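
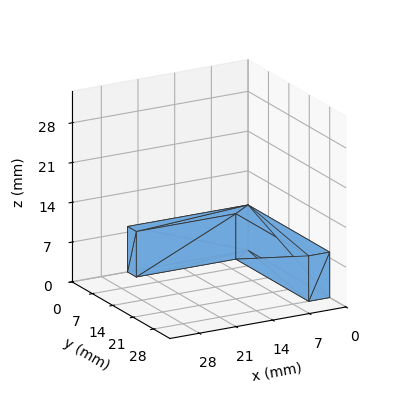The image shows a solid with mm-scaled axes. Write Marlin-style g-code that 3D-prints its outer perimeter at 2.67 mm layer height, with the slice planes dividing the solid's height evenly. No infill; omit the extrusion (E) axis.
Reading the render: the shape is an L-shaped prism: outer 23 × 28 mm, arm thicknesses ≈ 3 mm (horizontal) and 4 mm (vertical), extruded 8 mm in z (dimensions read to the nearest mm from the axis ticks). For the g-code, the solid's height is divided into equal slices at the stated Δz and each level perimeter traced with G1 moves after a G0 lift.

; perimeter-only toolpath
G21 ; units = mm
G90 ; absolute positioning
G28 ; home
; layer 1
G0 Z2.67
G0 X0.00 Y0.00
G1 X23.00 Y0.00
G1 X23.00 Y3.00
G1 X4.00 Y3.00
G1 X4.00 Y28.00
G1 X0.00 Y28.00
G1 X0.00 Y0.00
; layer 2
G0 Z5.33
G0 X0.00 Y0.00
G1 X23.00 Y0.00
G1 X23.00 Y3.00
G1 X4.00 Y3.00
G1 X4.00 Y28.00
G1 X0.00 Y28.00
G1 X0.00 Y0.00
; layer 3
G0 Z8.00
G0 X0.00 Y0.00
G1 X23.00 Y0.00
G1 X23.00 Y3.00
G1 X4.00 Y3.00
G1 X4.00 Y28.00
G1 X0.00 Y28.00
G1 X0.00 Y0.00
M2 ; end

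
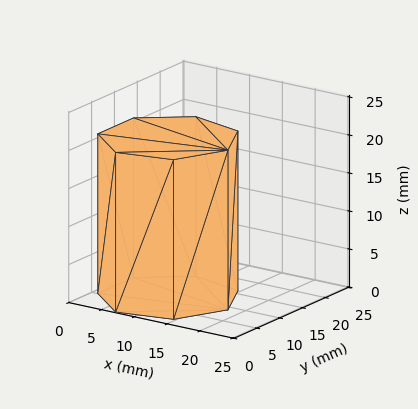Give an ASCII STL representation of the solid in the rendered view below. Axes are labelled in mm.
Reading the render: the shape is a regular 7-sided prism (a cylinder approximated with 7 flat sides), circumscribed radius ≈ 9 mm, height ≈ 21 mm (dimensions read to the nearest mm from the axis ticks). For the STL, each face is triangulated and given an outward normal.

solid part
  facet normal 0.0000 0.0000 -1.0000
    outer loop
      vertex 6.997 17.774 0.000
      vertex 14.611 16.036 0.000
      vertex 18.000 9.000 0.000
    endloop
  endfacet
  facet normal 0.0000 0.0000 -1.0000
    outer loop
      vertex 0.891 12.905 0.000
      vertex 6.997 17.774 0.000
      vertex 18.000 9.000 0.000
    endloop
  endfacet
  facet normal 0.0000 0.0000 -1.0000
    outer loop
      vertex 0.891 5.095 0.000
      vertex 0.891 12.905 0.000
      vertex 18.000 9.000 0.000
    endloop
  endfacet
  facet normal 0.0000 0.0000 -1.0000
    outer loop
      vertex 6.997 0.226 0.000
      vertex 0.891 5.095 0.000
      vertex 18.000 9.000 0.000
    endloop
  endfacet
  facet normal 0.0000 0.0000 -1.0000
    outer loop
      vertex 14.611 1.964 0.000
      vertex 6.997 0.226 0.000
      vertex 18.000 9.000 0.000
    endloop
  endfacet
  facet normal 0.0000 0.0000 1.0000
    outer loop
      vertex 18.000 9.000 21.000
      vertex 14.611 16.036 21.000
      vertex 6.997 17.774 21.000
    endloop
  endfacet
  facet normal 0.0000 0.0000 1.0000
    outer loop
      vertex 18.000 9.000 21.000
      vertex 6.997 17.774 21.000
      vertex 0.891 12.905 21.000
    endloop
  endfacet
  facet normal 0.0000 0.0000 1.0000
    outer loop
      vertex 18.000 9.000 21.000
      vertex 0.891 12.905 21.000
      vertex 0.891 5.095 21.000
    endloop
  endfacet
  facet normal 0.0000 0.0000 1.0000
    outer loop
      vertex 18.000 9.000 21.000
      vertex 0.891 5.095 21.000
      vertex 6.997 0.226 21.000
    endloop
  endfacet
  facet normal 0.0000 0.0000 1.0000
    outer loop
      vertex 18.000 9.000 21.000
      vertex 6.997 0.226 21.000
      vertex 14.611 1.964 21.000
    endloop
  endfacet
  facet normal 0.9009 0.4340 0.0000
    outer loop
      vertex 18.000 9.000 0.000
      vertex 14.611 16.036 0.000
      vertex 14.611 16.036 21.000
    endloop
  endfacet
  facet normal 0.9009 0.4340 0.0000
    outer loop
      vertex 18.000 9.000 0.000
      vertex 14.611 16.036 21.000
      vertex 18.000 9.000 21.000
    endloop
  endfacet
  facet normal 0.2225 0.9749 0.0000
    outer loop
      vertex 14.611 16.036 0.000
      vertex 6.997 17.774 0.000
      vertex 6.997 17.774 21.000
    endloop
  endfacet
  facet normal 0.2225 0.9749 0.0000
    outer loop
      vertex 14.611 16.036 0.000
      vertex 6.997 17.774 21.000
      vertex 14.611 16.036 21.000
    endloop
  endfacet
  facet normal -0.6235 0.7819 0.0000
    outer loop
      vertex 6.997 17.774 0.000
      vertex 0.891 12.905 0.000
      vertex 0.891 12.905 21.000
    endloop
  endfacet
  facet normal -0.6235 0.7819 0.0000
    outer loop
      vertex 6.997 17.774 0.000
      vertex 0.891 12.905 21.000
      vertex 6.997 17.774 21.000
    endloop
  endfacet
  facet normal -1.0000 0.0000 0.0000
    outer loop
      vertex 0.891 12.905 0.000
      vertex 0.891 5.095 0.000
      vertex 0.891 5.095 21.000
    endloop
  endfacet
  facet normal -1.0000 0.0000 0.0000
    outer loop
      vertex 0.891 12.905 0.000
      vertex 0.891 5.095 21.000
      vertex 0.891 12.905 21.000
    endloop
  endfacet
  facet normal -0.6235 -0.7819 0.0000
    outer loop
      vertex 0.891 5.095 0.000
      vertex 6.997 0.226 0.000
      vertex 6.997 0.226 21.000
    endloop
  endfacet
  facet normal -0.6235 -0.7819 0.0000
    outer loop
      vertex 0.891 5.095 0.000
      vertex 6.997 0.226 21.000
      vertex 0.891 5.095 21.000
    endloop
  endfacet
  facet normal 0.2225 -0.9749 0.0000
    outer loop
      vertex 6.997 0.226 0.000
      vertex 14.611 1.964 0.000
      vertex 14.611 1.964 21.000
    endloop
  endfacet
  facet normal 0.2225 -0.9749 0.0000
    outer loop
      vertex 6.997 0.226 0.000
      vertex 14.611 1.964 21.000
      vertex 6.997 0.226 21.000
    endloop
  endfacet
  facet normal 0.9009 -0.4340 0.0000
    outer loop
      vertex 14.611 1.964 0.000
      vertex 18.000 9.000 0.000
      vertex 18.000 9.000 21.000
    endloop
  endfacet
  facet normal 0.9009 -0.4340 0.0000
    outer loop
      vertex 14.611 1.964 0.000
      vertex 18.000 9.000 21.000
      vertex 14.611 1.964 21.000
    endloop
  endfacet
endsolid part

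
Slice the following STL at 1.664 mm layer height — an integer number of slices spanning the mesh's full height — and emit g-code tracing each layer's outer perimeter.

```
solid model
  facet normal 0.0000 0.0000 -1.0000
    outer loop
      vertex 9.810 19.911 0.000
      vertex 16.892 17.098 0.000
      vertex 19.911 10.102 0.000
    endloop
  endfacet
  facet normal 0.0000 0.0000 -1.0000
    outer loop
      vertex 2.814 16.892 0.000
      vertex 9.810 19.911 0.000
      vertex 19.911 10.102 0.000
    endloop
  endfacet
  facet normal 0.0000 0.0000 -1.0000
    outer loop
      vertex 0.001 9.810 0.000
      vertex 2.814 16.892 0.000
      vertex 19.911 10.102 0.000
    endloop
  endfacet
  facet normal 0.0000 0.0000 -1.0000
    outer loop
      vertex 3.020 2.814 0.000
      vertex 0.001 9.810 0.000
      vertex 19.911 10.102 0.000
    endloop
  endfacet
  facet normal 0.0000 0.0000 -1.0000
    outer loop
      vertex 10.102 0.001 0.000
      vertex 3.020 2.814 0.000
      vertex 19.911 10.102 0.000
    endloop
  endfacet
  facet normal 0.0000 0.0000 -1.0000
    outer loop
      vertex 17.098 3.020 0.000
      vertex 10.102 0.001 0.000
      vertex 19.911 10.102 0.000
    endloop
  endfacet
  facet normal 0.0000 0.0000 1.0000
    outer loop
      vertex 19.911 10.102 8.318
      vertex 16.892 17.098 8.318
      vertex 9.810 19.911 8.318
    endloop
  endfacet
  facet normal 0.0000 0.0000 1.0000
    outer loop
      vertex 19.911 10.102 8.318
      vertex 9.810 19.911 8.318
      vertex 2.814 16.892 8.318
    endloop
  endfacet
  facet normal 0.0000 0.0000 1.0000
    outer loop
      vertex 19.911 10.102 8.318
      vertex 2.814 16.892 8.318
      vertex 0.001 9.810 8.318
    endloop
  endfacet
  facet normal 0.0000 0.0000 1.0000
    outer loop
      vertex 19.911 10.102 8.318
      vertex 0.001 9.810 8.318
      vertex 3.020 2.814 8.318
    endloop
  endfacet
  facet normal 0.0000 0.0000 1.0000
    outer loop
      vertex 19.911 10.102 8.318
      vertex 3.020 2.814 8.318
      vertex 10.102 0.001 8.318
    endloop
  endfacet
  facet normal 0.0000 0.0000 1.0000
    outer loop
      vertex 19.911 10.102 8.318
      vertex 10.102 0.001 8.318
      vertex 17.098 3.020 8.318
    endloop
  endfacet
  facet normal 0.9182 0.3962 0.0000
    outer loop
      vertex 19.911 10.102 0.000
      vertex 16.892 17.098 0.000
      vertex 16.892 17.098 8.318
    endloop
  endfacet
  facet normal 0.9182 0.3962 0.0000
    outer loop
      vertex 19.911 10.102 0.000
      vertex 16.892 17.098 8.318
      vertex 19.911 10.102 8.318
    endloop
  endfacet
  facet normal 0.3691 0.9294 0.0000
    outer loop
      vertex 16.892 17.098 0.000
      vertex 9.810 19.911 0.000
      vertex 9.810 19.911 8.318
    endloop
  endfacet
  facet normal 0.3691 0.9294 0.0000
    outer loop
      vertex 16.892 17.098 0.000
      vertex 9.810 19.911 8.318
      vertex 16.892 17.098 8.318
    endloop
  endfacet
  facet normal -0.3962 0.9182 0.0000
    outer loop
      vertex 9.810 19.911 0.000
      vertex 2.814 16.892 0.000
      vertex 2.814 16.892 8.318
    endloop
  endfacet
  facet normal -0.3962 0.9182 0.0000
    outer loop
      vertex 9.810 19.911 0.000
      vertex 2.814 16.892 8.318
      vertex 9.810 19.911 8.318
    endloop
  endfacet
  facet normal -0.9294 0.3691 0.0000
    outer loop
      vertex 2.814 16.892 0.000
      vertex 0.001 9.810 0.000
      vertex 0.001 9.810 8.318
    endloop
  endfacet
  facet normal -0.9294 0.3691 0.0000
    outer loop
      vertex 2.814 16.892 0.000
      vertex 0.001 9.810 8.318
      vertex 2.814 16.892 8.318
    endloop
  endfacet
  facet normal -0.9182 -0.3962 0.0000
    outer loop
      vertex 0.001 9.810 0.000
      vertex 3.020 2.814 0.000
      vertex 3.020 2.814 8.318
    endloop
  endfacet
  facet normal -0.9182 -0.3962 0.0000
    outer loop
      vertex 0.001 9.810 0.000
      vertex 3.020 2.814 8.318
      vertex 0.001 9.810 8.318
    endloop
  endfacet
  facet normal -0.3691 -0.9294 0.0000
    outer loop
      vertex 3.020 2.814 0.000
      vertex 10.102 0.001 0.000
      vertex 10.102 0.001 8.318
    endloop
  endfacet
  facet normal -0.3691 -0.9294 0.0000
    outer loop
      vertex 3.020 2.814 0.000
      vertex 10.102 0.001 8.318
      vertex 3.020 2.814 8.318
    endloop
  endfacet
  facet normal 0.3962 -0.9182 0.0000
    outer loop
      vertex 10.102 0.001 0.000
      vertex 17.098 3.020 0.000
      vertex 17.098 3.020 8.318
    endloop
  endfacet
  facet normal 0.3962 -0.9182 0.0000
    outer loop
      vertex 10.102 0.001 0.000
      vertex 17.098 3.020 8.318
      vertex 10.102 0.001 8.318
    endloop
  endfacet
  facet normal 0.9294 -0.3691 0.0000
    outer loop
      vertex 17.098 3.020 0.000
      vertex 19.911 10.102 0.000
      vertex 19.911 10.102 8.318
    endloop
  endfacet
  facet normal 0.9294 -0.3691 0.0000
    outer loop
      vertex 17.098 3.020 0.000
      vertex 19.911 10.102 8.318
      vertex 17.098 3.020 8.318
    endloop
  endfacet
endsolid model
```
; perimeter-only toolpath
G21 ; units = mm
G90 ; absolute positioning
G28 ; home
; layer 1
G0 Z1.664
G0 X19.911 Y10.102
G1 X16.892 Y17.098
G1 X9.810 Y19.911
G1 X2.814 Y16.892
G1 X0.001 Y9.810
G1 X3.020 Y2.814
G1 X10.102 Y0.001
G1 X17.098 Y3.020
G1 X19.911 Y10.102
; layer 2
G0 Z3.327
G0 X19.911 Y10.102
G1 X16.892 Y17.098
G1 X9.810 Y19.911
G1 X2.814 Y16.892
G1 X0.001 Y9.810
G1 X3.020 Y2.814
G1 X10.102 Y0.001
G1 X17.098 Y3.020
G1 X19.911 Y10.102
; layer 3
G0 Z4.991
G0 X19.911 Y10.102
G1 X16.892 Y17.098
G1 X9.810 Y19.911
G1 X2.814 Y16.892
G1 X0.001 Y9.810
G1 X3.020 Y2.814
G1 X10.102 Y0.001
G1 X17.098 Y3.020
G1 X19.911 Y10.102
; layer 4
G0 Z6.654
G0 X19.911 Y10.102
G1 X16.892 Y17.098
G1 X9.810 Y19.911
G1 X2.814 Y16.892
G1 X0.001 Y9.810
G1 X3.020 Y2.814
G1 X10.102 Y0.001
G1 X17.098 Y3.020
G1 X19.911 Y10.102
; layer 5
G0 Z8.318
G0 X19.911 Y10.102
G1 X16.892 Y17.098
G1 X9.810 Y19.911
G1 X2.814 Y16.892
G1 X0.001 Y9.810
G1 X3.020 Y2.814
G1 X10.102 Y0.001
G1 X17.098 Y3.020
G1 X19.911 Y10.102
M2 ; end

The solid is a regular 8-sided prism (a cylinder approximated with 8 flat sides), circumscribed radius ≈ 9.96 mm, height ≈ 8.32 mm. Slicing at Δz = 1.664 mm — 5 equal slices spanning the solid's height, so layer i sits at z = i·h/5 — gives 5 non-empty perimeters. Each is a 8-segment closed polygon; G0 lifts to the layer z and rapids to the start vertex, then G1 traces the edges.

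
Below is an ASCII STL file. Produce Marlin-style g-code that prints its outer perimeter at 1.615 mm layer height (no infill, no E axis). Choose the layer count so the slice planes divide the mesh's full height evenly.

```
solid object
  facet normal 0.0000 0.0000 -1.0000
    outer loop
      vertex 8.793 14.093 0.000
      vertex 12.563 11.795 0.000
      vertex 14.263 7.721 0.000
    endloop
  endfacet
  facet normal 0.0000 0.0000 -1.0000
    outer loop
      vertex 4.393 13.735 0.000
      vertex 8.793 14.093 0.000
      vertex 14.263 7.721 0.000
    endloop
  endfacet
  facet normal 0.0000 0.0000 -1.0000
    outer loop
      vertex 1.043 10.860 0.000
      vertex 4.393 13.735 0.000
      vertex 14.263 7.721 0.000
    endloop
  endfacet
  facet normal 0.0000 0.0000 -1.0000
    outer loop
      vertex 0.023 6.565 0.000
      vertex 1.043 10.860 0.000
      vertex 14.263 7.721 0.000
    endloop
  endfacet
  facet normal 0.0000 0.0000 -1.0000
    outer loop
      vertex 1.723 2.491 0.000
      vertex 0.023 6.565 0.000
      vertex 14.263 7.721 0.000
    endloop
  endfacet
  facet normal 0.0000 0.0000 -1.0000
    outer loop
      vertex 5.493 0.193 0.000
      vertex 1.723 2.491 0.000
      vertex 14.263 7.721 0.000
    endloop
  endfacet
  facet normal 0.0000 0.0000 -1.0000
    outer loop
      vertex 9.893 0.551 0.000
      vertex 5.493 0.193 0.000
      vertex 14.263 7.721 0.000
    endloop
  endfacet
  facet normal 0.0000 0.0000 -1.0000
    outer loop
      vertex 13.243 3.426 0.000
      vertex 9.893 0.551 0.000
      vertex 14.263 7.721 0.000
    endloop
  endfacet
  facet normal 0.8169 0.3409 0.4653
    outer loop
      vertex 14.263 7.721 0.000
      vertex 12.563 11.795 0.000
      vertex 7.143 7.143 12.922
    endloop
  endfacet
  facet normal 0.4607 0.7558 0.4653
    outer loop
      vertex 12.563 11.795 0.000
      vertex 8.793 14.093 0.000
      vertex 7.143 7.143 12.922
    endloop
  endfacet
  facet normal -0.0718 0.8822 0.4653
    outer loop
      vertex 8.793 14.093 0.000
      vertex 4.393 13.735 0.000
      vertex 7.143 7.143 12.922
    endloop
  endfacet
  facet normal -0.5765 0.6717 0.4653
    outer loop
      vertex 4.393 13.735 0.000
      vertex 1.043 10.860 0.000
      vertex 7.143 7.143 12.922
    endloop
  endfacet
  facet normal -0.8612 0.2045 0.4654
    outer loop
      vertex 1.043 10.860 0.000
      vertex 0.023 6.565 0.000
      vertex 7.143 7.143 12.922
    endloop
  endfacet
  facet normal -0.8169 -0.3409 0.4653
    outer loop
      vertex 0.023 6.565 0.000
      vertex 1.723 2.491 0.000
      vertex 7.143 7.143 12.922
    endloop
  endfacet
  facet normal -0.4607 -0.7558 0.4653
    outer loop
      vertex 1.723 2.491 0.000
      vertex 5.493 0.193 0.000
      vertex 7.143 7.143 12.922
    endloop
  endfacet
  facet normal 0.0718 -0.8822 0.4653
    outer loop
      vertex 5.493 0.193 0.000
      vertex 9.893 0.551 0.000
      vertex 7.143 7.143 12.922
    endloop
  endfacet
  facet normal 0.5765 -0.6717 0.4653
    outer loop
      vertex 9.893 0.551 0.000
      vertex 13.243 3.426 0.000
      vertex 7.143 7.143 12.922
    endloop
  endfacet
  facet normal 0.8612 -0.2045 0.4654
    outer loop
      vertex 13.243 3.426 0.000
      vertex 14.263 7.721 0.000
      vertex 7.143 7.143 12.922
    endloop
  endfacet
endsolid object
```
; perimeter-only toolpath
G21 ; units = mm
G90 ; absolute positioning
G28 ; home
; layer 1
G0 Z1.615
G0 X13.373 Y7.649
G1 X11.886 Y11.213
G1 X8.587 Y13.224
G1 X4.737 Y12.911
G1 X1.805 Y10.395
G1 X0.913 Y6.637
G1 X2.401 Y3.073
G1 X5.699 Y1.062
G1 X9.549 Y1.375
G1 X12.481 Y3.891
G1 X13.373 Y7.649
; layer 2
G0 Z3.231
G0 X12.483 Y7.577
G1 X11.208 Y10.632
G1 X8.380 Y12.355
G1 X5.080 Y12.087
G1 X2.568 Y9.931
G1 X1.803 Y6.710
G1 X3.078 Y3.654
G1 X5.905 Y1.930
G1 X9.206 Y2.199
G1 X11.718 Y4.355
G1 X12.483 Y7.577
; layer 3
G0 Z4.846
G0 X11.593 Y7.504
G1 X10.530 Y10.050
G1 X8.174 Y11.487
G1 X5.424 Y11.263
G1 X3.330 Y9.466
G1 X2.693 Y6.782
G1 X3.755 Y4.236
G1 X6.112 Y2.799
G1 X8.862 Y3.023
G1 X10.956 Y4.820
G1 X11.593 Y7.504
; layer 4
G0 Z6.461
G0 X10.703 Y7.432
G1 X9.853 Y9.469
G1 X7.968 Y10.618
G1 X5.768 Y10.439
G1 X4.093 Y9.002
G1 X3.583 Y6.854
G1 X4.433 Y4.817
G1 X6.318 Y3.668
G1 X8.518 Y3.847
G1 X10.193 Y5.284
G1 X10.703 Y7.432
; layer 5
G0 Z8.076
G0 X9.813 Y7.360
G1 X9.175 Y8.887
G1 X7.762 Y9.749
G1 X6.112 Y9.615
G1 X4.855 Y8.537
G1 X4.473 Y6.926
G1 X5.111 Y5.398
G1 X6.524 Y4.537
G1 X8.174 Y4.671
G1 X9.430 Y5.749
G1 X9.813 Y7.360
; layer 6
G0 Z9.692
G0 X8.923 Y7.287
G1 X8.498 Y8.306
G1 X7.555 Y8.880
G1 X6.455 Y8.791
G1 X5.618 Y8.072
G1 X5.363 Y6.998
G1 X5.788 Y5.980
G1 X6.731 Y5.406
G1 X7.830 Y5.495
G1 X8.668 Y6.214
G1 X8.923 Y7.287
; layer 7
G0 Z11.307
G0 X8.033 Y7.215
G1 X7.821 Y7.724
G1 X7.349 Y8.012
G1 X6.799 Y7.967
G1 X6.380 Y7.608
G1 X6.253 Y7.071
G1 X6.465 Y6.561
G1 X6.937 Y6.274
G1 X7.487 Y6.319
G1 X7.905 Y6.678
G1 X8.033 Y7.215
M2 ; end

The solid is a regular 10-sided pyramid, base circumscribed radius ≈ 7.14 mm, apex at z ≈ 12.9 mm. Slicing at Δz = 1.615 mm — 8 equal slices spanning the solid's height, so layer i sits at z = i·h/8 — gives 7 non-empty perimeters. Each is a 10-segment closed polygon; G0 lifts to the layer z and rapids to the start vertex, then G1 traces the edges. The cross-section shrinks linearly with z (the slice at the apex is degenerate and omitted).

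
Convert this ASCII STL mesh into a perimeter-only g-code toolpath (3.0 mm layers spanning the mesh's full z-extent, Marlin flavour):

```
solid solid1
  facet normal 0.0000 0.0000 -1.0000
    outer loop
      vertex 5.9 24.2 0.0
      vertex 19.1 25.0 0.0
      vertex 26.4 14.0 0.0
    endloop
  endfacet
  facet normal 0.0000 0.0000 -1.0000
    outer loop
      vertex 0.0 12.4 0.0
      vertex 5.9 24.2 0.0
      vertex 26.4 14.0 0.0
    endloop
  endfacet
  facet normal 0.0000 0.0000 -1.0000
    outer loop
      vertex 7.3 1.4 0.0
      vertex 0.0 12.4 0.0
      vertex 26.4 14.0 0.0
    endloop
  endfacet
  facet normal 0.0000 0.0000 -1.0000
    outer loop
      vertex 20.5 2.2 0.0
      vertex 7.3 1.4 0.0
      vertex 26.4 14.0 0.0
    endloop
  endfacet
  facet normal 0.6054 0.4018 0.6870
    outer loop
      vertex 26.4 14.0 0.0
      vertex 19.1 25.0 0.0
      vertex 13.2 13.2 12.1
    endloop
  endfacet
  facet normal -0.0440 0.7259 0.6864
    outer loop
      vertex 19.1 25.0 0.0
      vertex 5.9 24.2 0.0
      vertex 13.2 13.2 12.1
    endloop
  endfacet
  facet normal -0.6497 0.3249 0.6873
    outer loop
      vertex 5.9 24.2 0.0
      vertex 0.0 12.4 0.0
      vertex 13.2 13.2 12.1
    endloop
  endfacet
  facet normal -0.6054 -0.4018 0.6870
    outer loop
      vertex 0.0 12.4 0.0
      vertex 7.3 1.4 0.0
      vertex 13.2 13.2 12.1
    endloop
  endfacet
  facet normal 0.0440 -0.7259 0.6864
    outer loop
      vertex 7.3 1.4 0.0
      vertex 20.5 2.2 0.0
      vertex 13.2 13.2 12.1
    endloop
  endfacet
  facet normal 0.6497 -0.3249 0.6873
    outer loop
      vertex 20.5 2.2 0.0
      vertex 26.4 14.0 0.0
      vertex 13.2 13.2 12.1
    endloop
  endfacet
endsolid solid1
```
; perimeter-only toolpath
G21 ; units = mm
G90 ; absolute positioning
G28 ; home
; layer 1
G0 Z3.0
G0 X23.1 Y13.8
G1 X17.6 Y22.1
G1 X7.7 Y21.4
G1 X3.3 Y12.6
G1 X8.8 Y4.3
G1 X18.7 Y5.0
G1 X23.1 Y13.8
; layer 2
G0 Z6.0
G0 X19.8 Y13.6
G1 X16.1 Y19.1
G1 X9.6 Y18.7
G1 X6.6 Y12.8
G1 X10.2 Y7.3
G1 X16.9 Y7.7
G1 X19.8 Y13.6
; layer 3
G0 Z9.1
G0 X16.5 Y13.4
G1 X14.7 Y16.1
G1 X11.4 Y15.9
G1 X9.9 Y13.0
G1 X11.7 Y10.2
G1 X15.0 Y10.4
G1 X16.5 Y13.4
M2 ; end

The solid is a regular 6-sided pyramid, base circumscribed radius ≈ 13.2 mm, apex at z ≈ 12.1 mm. Slicing at Δz = 3.0 mm — 4 equal slices spanning the solid's height, so layer i sits at z = i·h/4 — gives 3 non-empty perimeters. Each is a 6-segment closed polygon; G0 lifts to the layer z and rapids to the start vertex, then G1 traces the edges. The cross-section shrinks linearly with z (the slice at the apex is degenerate and omitted).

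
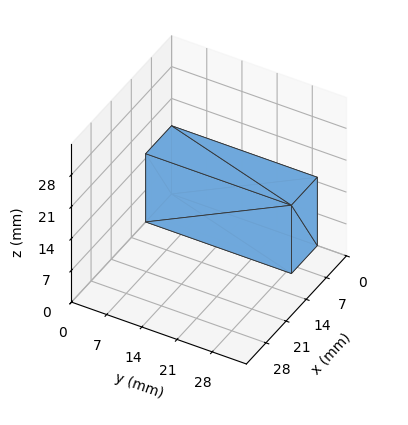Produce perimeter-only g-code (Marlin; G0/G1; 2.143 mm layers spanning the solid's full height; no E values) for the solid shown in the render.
Reading the render: the shape is a rectangular box, roughly 9 × 29 mm footprint and 15 mm tall (dimensions read to the nearest mm from the axis ticks). For the g-code, the solid's height is divided into equal slices at the stated Δz and each level perimeter traced with G1 moves after a G0 lift.

; perimeter-only toolpath
G21 ; units = mm
G90 ; absolute positioning
G28 ; home
; layer 1
G0 Z2.143
G0 X0.000 Y0.000
G1 X9.000 Y0.000
G1 X9.000 Y29.000
G1 X0.000 Y29.000
G1 X0.000 Y0.000
; layer 2
G0 Z4.286
G0 X0.000 Y0.000
G1 X9.000 Y0.000
G1 X9.000 Y29.000
G1 X0.000 Y29.000
G1 X0.000 Y0.000
; layer 3
G0 Z6.429
G0 X0.000 Y0.000
G1 X9.000 Y0.000
G1 X9.000 Y29.000
G1 X0.000 Y29.000
G1 X0.000 Y0.000
; layer 4
G0 Z8.571
G0 X0.000 Y0.000
G1 X9.000 Y0.000
G1 X9.000 Y29.000
G1 X0.000 Y29.000
G1 X0.000 Y0.000
; layer 5
G0 Z10.714
G0 X0.000 Y0.000
G1 X9.000 Y0.000
G1 X9.000 Y29.000
G1 X0.000 Y29.000
G1 X0.000 Y0.000
; layer 6
G0 Z12.857
G0 X0.000 Y0.000
G1 X9.000 Y0.000
G1 X9.000 Y29.000
G1 X0.000 Y29.000
G1 X0.000 Y0.000
; layer 7
G0 Z15.000
G0 X0.000 Y0.000
G1 X9.000 Y0.000
G1 X9.000 Y29.000
G1 X0.000 Y29.000
G1 X0.000 Y0.000
M2 ; end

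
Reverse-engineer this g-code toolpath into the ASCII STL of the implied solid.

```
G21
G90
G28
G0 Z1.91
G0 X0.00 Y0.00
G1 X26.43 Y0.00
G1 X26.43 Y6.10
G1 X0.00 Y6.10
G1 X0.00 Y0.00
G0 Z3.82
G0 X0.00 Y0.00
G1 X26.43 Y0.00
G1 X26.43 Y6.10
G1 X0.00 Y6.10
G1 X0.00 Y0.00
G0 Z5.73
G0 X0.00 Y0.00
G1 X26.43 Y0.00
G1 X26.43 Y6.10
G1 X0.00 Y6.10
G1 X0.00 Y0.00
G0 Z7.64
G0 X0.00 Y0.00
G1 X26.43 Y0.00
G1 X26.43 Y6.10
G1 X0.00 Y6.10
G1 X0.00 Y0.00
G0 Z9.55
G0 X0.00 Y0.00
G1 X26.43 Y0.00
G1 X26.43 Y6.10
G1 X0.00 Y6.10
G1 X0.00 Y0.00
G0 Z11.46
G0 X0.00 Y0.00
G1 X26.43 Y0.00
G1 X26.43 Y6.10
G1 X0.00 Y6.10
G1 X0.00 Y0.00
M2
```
solid part
  facet normal 0.0000 0.0000 -1.0000
    outer loop
      vertex 26.43 6.10 0.00
      vertex 26.43 0.00 0.00
      vertex 0.00 0.00 0.00
    endloop
  endfacet
  facet normal 0.0000 0.0000 -1.0000
    outer loop
      vertex 0.00 6.10 0.00
      vertex 26.43 6.10 0.00
      vertex 0.00 0.00 0.00
    endloop
  endfacet
  facet normal 0.0000 0.0000 1.0000
    outer loop
      vertex 0.00 0.00 11.46
      vertex 26.43 0.00 11.46
      vertex 26.43 6.10 11.46
    endloop
  endfacet
  facet normal 0.0000 0.0000 1.0000
    outer loop
      vertex 0.00 0.00 11.46
      vertex 26.43 6.10 11.46
      vertex 0.00 6.10 11.46
    endloop
  endfacet
  facet normal 0.0000 -1.0000 0.0000
    outer loop
      vertex 0.00 0.00 0.00
      vertex 26.43 0.00 0.00
      vertex 26.43 0.00 11.46
    endloop
  endfacet
  facet normal 0.0000 -1.0000 0.0000
    outer loop
      vertex 0.00 0.00 0.00
      vertex 26.43 0.00 11.46
      vertex 0.00 0.00 11.46
    endloop
  endfacet
  facet normal 0.0000 1.0000 0.0000
    outer loop
      vertex 26.43 6.10 11.46
      vertex 26.43 6.10 0.00
      vertex 0.00 6.10 0.00
    endloop
  endfacet
  facet normal 0.0000 1.0000 0.0000
    outer loop
      vertex 0.00 6.10 11.46
      vertex 26.43 6.10 11.46
      vertex 0.00 6.10 0.00
    endloop
  endfacet
  facet normal -1.0000 0.0000 0.0000
    outer loop
      vertex 0.00 6.10 11.46
      vertex 0.00 6.10 0.00
      vertex 0.00 0.00 0.00
    endloop
  endfacet
  facet normal -1.0000 0.0000 0.0000
    outer loop
      vertex 0.00 0.00 11.46
      vertex 0.00 6.10 11.46
      vertex 0.00 0.00 0.00
    endloop
  endfacet
  facet normal 1.0000 0.0000 0.0000
    outer loop
      vertex 26.43 0.00 0.00
      vertex 26.43 6.10 0.00
      vertex 26.43 6.10 11.46
    endloop
  endfacet
  facet normal 1.0000 0.0000 0.0000
    outer loop
      vertex 26.43 0.00 0.00
      vertex 26.43 6.10 11.46
      vertex 26.43 0.00 11.46
    endloop
  endfacet
endsolid part

The G0 Z moves step by Δz≈1.91 mm. Every layer's G1 loop is the same polygon, so the solid is a straight extrusion of it from z=0 to z≈11.5. Closing with flat bottom and top caps and triangulating gives 12 facets — a rectangular box, roughly 26.4 × 6.1 mm footprint and 11.5 mm tall.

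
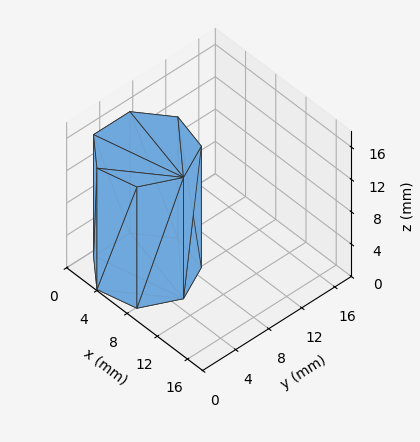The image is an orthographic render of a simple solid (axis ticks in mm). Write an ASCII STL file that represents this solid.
Reading the render: the shape is a regular 7-sided prism (a cylinder approximated with 7 flat sides), circumscribed radius ≈ 5 mm, height ≈ 15 mm (dimensions read to the nearest mm from the axis ticks). For the STL, each face is triangulated and given an outward normal.

solid part
  facet normal 0.0000 0.0000 -1.0000
    outer loop
      vertex 3.9 9.9 0.0
      vertex 8.1 8.9 0.0
      vertex 10.0 5.0 0.0
    endloop
  endfacet
  facet normal 0.0000 0.0000 -1.0000
    outer loop
      vertex 0.5 7.2 0.0
      vertex 3.9 9.9 0.0
      vertex 10.0 5.0 0.0
    endloop
  endfacet
  facet normal 0.0000 0.0000 -1.0000
    outer loop
      vertex 0.5 2.8 0.0
      vertex 0.5 7.2 0.0
      vertex 10.0 5.0 0.0
    endloop
  endfacet
  facet normal 0.0000 0.0000 -1.0000
    outer loop
      vertex 3.9 0.1 0.0
      vertex 0.5 2.8 0.0
      vertex 10.0 5.0 0.0
    endloop
  endfacet
  facet normal 0.0000 0.0000 -1.0000
    outer loop
      vertex 8.1 1.1 0.0
      vertex 3.9 0.1 0.0
      vertex 10.0 5.0 0.0
    endloop
  endfacet
  facet normal 0.0000 0.0000 1.0000
    outer loop
      vertex 10.0 5.0 15.0
      vertex 8.1 8.9 15.0
      vertex 3.9 9.9 15.0
    endloop
  endfacet
  facet normal 0.0000 0.0000 1.0000
    outer loop
      vertex 10.0 5.0 15.0
      vertex 3.9 9.9 15.0
      vertex 0.5 7.2 15.0
    endloop
  endfacet
  facet normal 0.0000 0.0000 1.0000
    outer loop
      vertex 10.0 5.0 15.0
      vertex 0.5 7.2 15.0
      vertex 0.5 2.8 15.0
    endloop
  endfacet
  facet normal 0.0000 0.0000 1.0000
    outer loop
      vertex 10.0 5.0 15.0
      vertex 0.5 2.8 15.0
      vertex 3.9 0.1 15.0
    endloop
  endfacet
  facet normal 0.0000 0.0000 1.0000
    outer loop
      vertex 10.0 5.0 15.0
      vertex 3.9 0.1 15.0
      vertex 8.1 1.1 15.0
    endloop
  endfacet
  facet normal 0.8990 0.4380 0.0000
    outer loop
      vertex 10.0 5.0 0.0
      vertex 8.1 8.9 0.0
      vertex 8.1 8.9 15.0
    endloop
  endfacet
  facet normal 0.8990 0.4380 0.0000
    outer loop
      vertex 10.0 5.0 0.0
      vertex 8.1 8.9 15.0
      vertex 10.0 5.0 15.0
    endloop
  endfacet
  facet normal 0.2316 0.9728 0.0000
    outer loop
      vertex 8.1 8.9 0.0
      vertex 3.9 9.9 0.0
      vertex 3.9 9.9 15.0
    endloop
  endfacet
  facet normal 0.2316 0.9728 0.0000
    outer loop
      vertex 8.1 8.9 0.0
      vertex 3.9 9.9 15.0
      vertex 8.1 8.9 15.0
    endloop
  endfacet
  facet normal -0.6219 0.7831 0.0000
    outer loop
      vertex 3.9 9.9 0.0
      vertex 0.5 7.2 0.0
      vertex 0.5 7.2 15.0
    endloop
  endfacet
  facet normal -0.6219 0.7831 0.0000
    outer loop
      vertex 3.9 9.9 0.0
      vertex 0.5 7.2 15.0
      vertex 3.9 9.9 15.0
    endloop
  endfacet
  facet normal -1.0000 0.0000 0.0000
    outer loop
      vertex 0.5 7.2 0.0
      vertex 0.5 2.8 0.0
      vertex 0.5 2.8 15.0
    endloop
  endfacet
  facet normal -1.0000 0.0000 0.0000
    outer loop
      vertex 0.5 7.2 0.0
      vertex 0.5 2.8 15.0
      vertex 0.5 7.2 15.0
    endloop
  endfacet
  facet normal -0.6219 -0.7831 0.0000
    outer loop
      vertex 0.5 2.8 0.0
      vertex 3.9 0.1 0.0
      vertex 3.9 0.1 15.0
    endloop
  endfacet
  facet normal -0.6219 -0.7831 0.0000
    outer loop
      vertex 0.5 2.8 0.0
      vertex 3.9 0.1 15.0
      vertex 0.5 2.8 15.0
    endloop
  endfacet
  facet normal 0.2316 -0.9728 0.0000
    outer loop
      vertex 3.9 0.1 0.0
      vertex 8.1 1.1 0.0
      vertex 8.1 1.1 15.0
    endloop
  endfacet
  facet normal 0.2316 -0.9728 0.0000
    outer loop
      vertex 3.9 0.1 0.0
      vertex 8.1 1.1 15.0
      vertex 3.9 0.1 15.0
    endloop
  endfacet
  facet normal 0.8990 -0.4380 0.0000
    outer loop
      vertex 8.1 1.1 0.0
      vertex 10.0 5.0 0.0
      vertex 10.0 5.0 15.0
    endloop
  endfacet
  facet normal 0.8990 -0.4380 0.0000
    outer loop
      vertex 8.1 1.1 0.0
      vertex 10.0 5.0 15.0
      vertex 8.1 1.1 15.0
    endloop
  endfacet
endsolid part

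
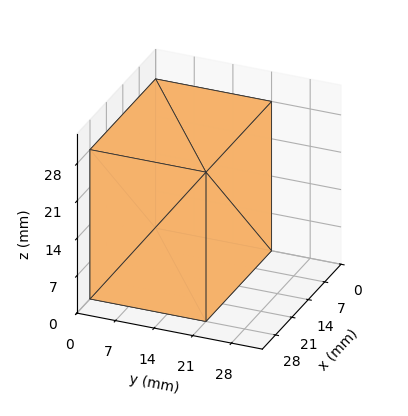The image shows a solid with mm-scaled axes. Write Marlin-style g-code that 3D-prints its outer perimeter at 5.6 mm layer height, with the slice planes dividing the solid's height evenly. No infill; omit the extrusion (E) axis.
Reading the render: the shape is a rectangular box, roughly 28 × 21 mm footprint and 28 mm tall (dimensions read to the nearest mm from the axis ticks). For the g-code, the solid's height is divided into equal slices at the stated Δz and each level perimeter traced with G1 moves after a G0 lift.

; perimeter-only toolpath
G21 ; units = mm
G90 ; absolute positioning
G28 ; home
; layer 1
G0 Z5.6
G0 X0.0 Y0.0
G1 X28.0 Y0.0
G1 X28.0 Y21.0
G1 X0.0 Y21.0
G1 X0.0 Y0.0
; layer 2
G0 Z11.2
G0 X0.0 Y0.0
G1 X28.0 Y0.0
G1 X28.0 Y21.0
G1 X0.0 Y21.0
G1 X0.0 Y0.0
; layer 3
G0 Z16.8
G0 X0.0 Y0.0
G1 X28.0 Y0.0
G1 X28.0 Y21.0
G1 X0.0 Y21.0
G1 X0.0 Y0.0
; layer 4
G0 Z22.4
G0 X0.0 Y0.0
G1 X28.0 Y0.0
G1 X28.0 Y21.0
G1 X0.0 Y21.0
G1 X0.0 Y0.0
; layer 5
G0 Z28.0
G0 X0.0 Y0.0
G1 X28.0 Y0.0
G1 X28.0 Y21.0
G1 X0.0 Y21.0
G1 X0.0 Y0.0
M2 ; end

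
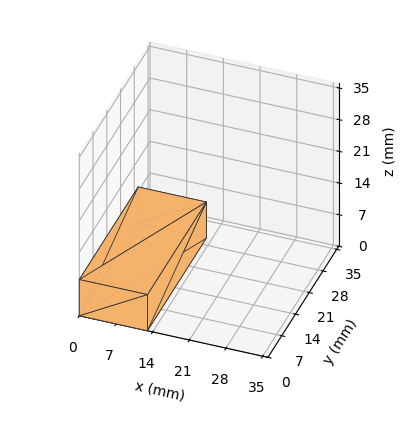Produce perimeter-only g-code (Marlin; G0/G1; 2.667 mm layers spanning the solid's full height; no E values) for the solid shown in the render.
Reading the render: the shape is a rectangular box, roughly 13 × 30 mm footprint and 8 mm tall (dimensions read to the nearest mm from the axis ticks). For the g-code, the solid's height is divided into equal slices at the stated Δz and each level perimeter traced with G1 moves after a G0 lift.

; perimeter-only toolpath
G21 ; units = mm
G90 ; absolute positioning
G28 ; home
; layer 1
G0 Z2.667
G0 X0.000 Y0.000
G1 X13.000 Y0.000
G1 X13.000 Y30.000
G1 X0.000 Y30.000
G1 X0.000 Y0.000
; layer 2
G0 Z5.333
G0 X0.000 Y0.000
G1 X13.000 Y0.000
G1 X13.000 Y30.000
G1 X0.000 Y30.000
G1 X0.000 Y0.000
; layer 3
G0 Z8.000
G0 X0.000 Y0.000
G1 X13.000 Y0.000
G1 X13.000 Y30.000
G1 X0.000 Y30.000
G1 X0.000 Y0.000
M2 ; end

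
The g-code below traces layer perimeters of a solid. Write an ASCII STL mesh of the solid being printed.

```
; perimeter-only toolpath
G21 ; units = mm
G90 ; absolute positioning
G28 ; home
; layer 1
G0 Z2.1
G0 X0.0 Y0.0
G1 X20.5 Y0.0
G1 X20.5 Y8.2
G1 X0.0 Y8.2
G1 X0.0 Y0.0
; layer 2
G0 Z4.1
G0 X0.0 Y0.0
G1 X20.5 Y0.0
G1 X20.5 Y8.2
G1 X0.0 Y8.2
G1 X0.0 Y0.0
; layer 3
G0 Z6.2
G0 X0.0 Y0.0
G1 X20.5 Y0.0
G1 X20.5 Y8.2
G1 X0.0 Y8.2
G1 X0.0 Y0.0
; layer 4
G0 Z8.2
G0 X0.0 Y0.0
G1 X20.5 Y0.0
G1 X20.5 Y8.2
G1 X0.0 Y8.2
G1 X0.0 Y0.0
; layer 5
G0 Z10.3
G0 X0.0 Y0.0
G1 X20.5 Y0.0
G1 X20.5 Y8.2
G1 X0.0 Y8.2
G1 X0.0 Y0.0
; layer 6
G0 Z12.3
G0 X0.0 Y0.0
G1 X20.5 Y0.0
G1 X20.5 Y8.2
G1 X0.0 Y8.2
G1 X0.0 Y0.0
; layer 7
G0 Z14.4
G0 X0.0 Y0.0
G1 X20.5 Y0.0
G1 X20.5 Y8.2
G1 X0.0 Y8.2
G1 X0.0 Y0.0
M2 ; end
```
solid part
  facet normal 0.0000 0.0000 -1.0000
    outer loop
      vertex 20.5 8.2 0.0
      vertex 20.5 0.0 0.0
      vertex 0.0 0.0 0.0
    endloop
  endfacet
  facet normal 0.0000 0.0000 -1.0000
    outer loop
      vertex 0.0 8.2 0.0
      vertex 20.5 8.2 0.0
      vertex 0.0 0.0 0.0
    endloop
  endfacet
  facet normal 0.0000 0.0000 1.0000
    outer loop
      vertex 0.0 0.0 14.4
      vertex 20.5 0.0 14.4
      vertex 20.5 8.2 14.4
    endloop
  endfacet
  facet normal 0.0000 0.0000 1.0000
    outer loop
      vertex 0.0 0.0 14.4
      vertex 20.5 8.2 14.4
      vertex 0.0 8.2 14.4
    endloop
  endfacet
  facet normal 0.0000 -1.0000 0.0000
    outer loop
      vertex 0.0 0.0 0.0
      vertex 20.5 0.0 0.0
      vertex 20.5 0.0 14.4
    endloop
  endfacet
  facet normal 0.0000 -1.0000 0.0000
    outer loop
      vertex 0.0 0.0 0.0
      vertex 20.5 0.0 14.4
      vertex 0.0 0.0 14.4
    endloop
  endfacet
  facet normal 0.0000 1.0000 0.0000
    outer loop
      vertex 20.5 8.2 14.4
      vertex 20.5 8.2 0.0
      vertex 0.0 8.2 0.0
    endloop
  endfacet
  facet normal 0.0000 1.0000 0.0000
    outer loop
      vertex 0.0 8.2 14.4
      vertex 20.5 8.2 14.4
      vertex 0.0 8.2 0.0
    endloop
  endfacet
  facet normal -1.0000 0.0000 0.0000
    outer loop
      vertex 0.0 8.2 14.4
      vertex 0.0 8.2 0.0
      vertex 0.0 0.0 0.0
    endloop
  endfacet
  facet normal -1.0000 0.0000 0.0000
    outer loop
      vertex 0.0 0.0 14.4
      vertex 0.0 8.2 14.4
      vertex 0.0 0.0 0.0
    endloop
  endfacet
  facet normal 1.0000 0.0000 0.0000
    outer loop
      vertex 20.5 0.0 0.0
      vertex 20.5 8.2 0.0
      vertex 20.5 8.2 14.4
    endloop
  endfacet
  facet normal 1.0000 0.0000 0.0000
    outer loop
      vertex 20.5 0.0 0.0
      vertex 20.5 8.2 14.4
      vertex 20.5 0.0 14.4
    endloop
  endfacet
endsolid part

The G0 Z moves step by Δz≈2.1 mm. Every layer's G1 loop is the same polygon, so the solid is a straight extrusion of it from z=0 to z≈14.4. Closing with flat bottom and top caps and triangulating gives 12 facets — a rectangular box, roughly 20.5 × 8.2 mm footprint and 14.4 mm tall.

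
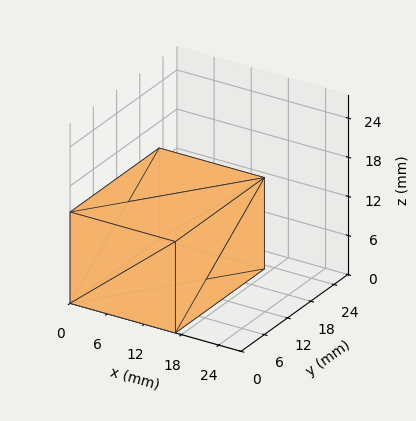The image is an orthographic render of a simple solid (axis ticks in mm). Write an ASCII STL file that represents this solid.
Reading the render: the shape is a rectangular box, roughly 17 × 23 mm footprint and 14 mm tall (dimensions read to the nearest mm from the axis ticks). For the STL, each face is triangulated and given an outward normal.

solid part
  facet normal 0.0000 0.0000 -1.0000
    outer loop
      vertex 17.00 23.00 0.00
      vertex 17.00 0.00 0.00
      vertex 0.00 0.00 0.00
    endloop
  endfacet
  facet normal 0.0000 0.0000 -1.0000
    outer loop
      vertex 0.00 23.00 0.00
      vertex 17.00 23.00 0.00
      vertex 0.00 0.00 0.00
    endloop
  endfacet
  facet normal 0.0000 0.0000 1.0000
    outer loop
      vertex 0.00 0.00 14.00
      vertex 17.00 0.00 14.00
      vertex 17.00 23.00 14.00
    endloop
  endfacet
  facet normal 0.0000 0.0000 1.0000
    outer loop
      vertex 0.00 0.00 14.00
      vertex 17.00 23.00 14.00
      vertex 0.00 23.00 14.00
    endloop
  endfacet
  facet normal 0.0000 -1.0000 0.0000
    outer loop
      vertex 0.00 0.00 0.00
      vertex 17.00 0.00 0.00
      vertex 17.00 0.00 14.00
    endloop
  endfacet
  facet normal 0.0000 -1.0000 0.0000
    outer loop
      vertex 0.00 0.00 0.00
      vertex 17.00 0.00 14.00
      vertex 0.00 0.00 14.00
    endloop
  endfacet
  facet normal 0.0000 1.0000 0.0000
    outer loop
      vertex 17.00 23.00 14.00
      vertex 17.00 23.00 0.00
      vertex 0.00 23.00 0.00
    endloop
  endfacet
  facet normal 0.0000 1.0000 0.0000
    outer loop
      vertex 0.00 23.00 14.00
      vertex 17.00 23.00 14.00
      vertex 0.00 23.00 0.00
    endloop
  endfacet
  facet normal -1.0000 0.0000 0.0000
    outer loop
      vertex 0.00 23.00 14.00
      vertex 0.00 23.00 0.00
      vertex 0.00 0.00 0.00
    endloop
  endfacet
  facet normal -1.0000 0.0000 0.0000
    outer loop
      vertex 0.00 0.00 14.00
      vertex 0.00 23.00 14.00
      vertex 0.00 0.00 0.00
    endloop
  endfacet
  facet normal 1.0000 0.0000 0.0000
    outer loop
      vertex 17.00 0.00 0.00
      vertex 17.00 23.00 0.00
      vertex 17.00 23.00 14.00
    endloop
  endfacet
  facet normal 1.0000 0.0000 0.0000
    outer loop
      vertex 17.00 0.00 0.00
      vertex 17.00 23.00 14.00
      vertex 17.00 0.00 14.00
    endloop
  endfacet
endsolid part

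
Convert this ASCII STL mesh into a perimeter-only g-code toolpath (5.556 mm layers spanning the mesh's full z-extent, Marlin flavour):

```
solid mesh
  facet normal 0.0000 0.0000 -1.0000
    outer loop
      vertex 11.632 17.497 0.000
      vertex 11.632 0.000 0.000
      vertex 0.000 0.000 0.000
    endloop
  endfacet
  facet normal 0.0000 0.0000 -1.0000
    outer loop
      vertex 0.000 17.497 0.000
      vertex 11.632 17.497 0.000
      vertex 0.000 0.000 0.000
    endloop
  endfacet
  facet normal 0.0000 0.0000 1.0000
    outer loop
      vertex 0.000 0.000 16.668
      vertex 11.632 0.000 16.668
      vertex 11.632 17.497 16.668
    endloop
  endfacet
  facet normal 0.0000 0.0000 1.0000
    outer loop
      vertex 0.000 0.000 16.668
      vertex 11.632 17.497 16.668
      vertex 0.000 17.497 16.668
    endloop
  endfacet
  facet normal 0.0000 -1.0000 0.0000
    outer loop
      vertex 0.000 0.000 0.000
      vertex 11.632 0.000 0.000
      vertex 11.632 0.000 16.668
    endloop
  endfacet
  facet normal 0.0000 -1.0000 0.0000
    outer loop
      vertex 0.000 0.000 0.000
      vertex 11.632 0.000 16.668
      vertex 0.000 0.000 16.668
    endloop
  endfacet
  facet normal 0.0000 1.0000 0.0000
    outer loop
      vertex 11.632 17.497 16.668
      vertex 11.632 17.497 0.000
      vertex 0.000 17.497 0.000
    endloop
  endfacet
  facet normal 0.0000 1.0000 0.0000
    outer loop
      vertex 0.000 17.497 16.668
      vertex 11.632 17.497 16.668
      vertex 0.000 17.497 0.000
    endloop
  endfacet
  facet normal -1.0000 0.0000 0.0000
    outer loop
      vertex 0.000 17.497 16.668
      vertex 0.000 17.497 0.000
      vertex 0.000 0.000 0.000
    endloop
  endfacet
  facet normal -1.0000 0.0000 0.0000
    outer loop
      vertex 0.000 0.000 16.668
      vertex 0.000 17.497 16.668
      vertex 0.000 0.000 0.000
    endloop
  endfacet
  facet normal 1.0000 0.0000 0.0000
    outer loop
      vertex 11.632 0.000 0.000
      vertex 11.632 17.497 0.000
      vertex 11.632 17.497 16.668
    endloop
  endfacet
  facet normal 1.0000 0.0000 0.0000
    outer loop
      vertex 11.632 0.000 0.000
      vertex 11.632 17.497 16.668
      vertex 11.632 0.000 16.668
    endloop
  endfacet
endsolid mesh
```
; perimeter-only toolpath
G21 ; units = mm
G90 ; absolute positioning
G28 ; home
; layer 1
G0 Z5.556
G0 X0.000 Y0.000
G1 X11.632 Y0.000
G1 X11.632 Y17.497
G1 X0.000 Y17.497
G1 X0.000 Y0.000
; layer 2
G0 Z11.112
G0 X0.000 Y0.000
G1 X11.632 Y0.000
G1 X11.632 Y17.497
G1 X0.000 Y17.497
G1 X0.000 Y0.000
; layer 3
G0 Z16.668
G0 X0.000 Y0.000
G1 X11.632 Y0.000
G1 X11.632 Y17.497
G1 X0.000 Y17.497
G1 X0.000 Y0.000
M2 ; end

The solid is a rectangular box, roughly 11.6 × 17.5 mm footprint and 16.7 mm tall. Slicing at Δz = 5.556 mm — 3 equal slices spanning the solid's height, so layer i sits at z = i·h/3 — gives 3 non-empty perimeters. Each is a 4-segment closed polygon; G0 lifts to the layer z and rapids to the start vertex, then G1 traces the edges.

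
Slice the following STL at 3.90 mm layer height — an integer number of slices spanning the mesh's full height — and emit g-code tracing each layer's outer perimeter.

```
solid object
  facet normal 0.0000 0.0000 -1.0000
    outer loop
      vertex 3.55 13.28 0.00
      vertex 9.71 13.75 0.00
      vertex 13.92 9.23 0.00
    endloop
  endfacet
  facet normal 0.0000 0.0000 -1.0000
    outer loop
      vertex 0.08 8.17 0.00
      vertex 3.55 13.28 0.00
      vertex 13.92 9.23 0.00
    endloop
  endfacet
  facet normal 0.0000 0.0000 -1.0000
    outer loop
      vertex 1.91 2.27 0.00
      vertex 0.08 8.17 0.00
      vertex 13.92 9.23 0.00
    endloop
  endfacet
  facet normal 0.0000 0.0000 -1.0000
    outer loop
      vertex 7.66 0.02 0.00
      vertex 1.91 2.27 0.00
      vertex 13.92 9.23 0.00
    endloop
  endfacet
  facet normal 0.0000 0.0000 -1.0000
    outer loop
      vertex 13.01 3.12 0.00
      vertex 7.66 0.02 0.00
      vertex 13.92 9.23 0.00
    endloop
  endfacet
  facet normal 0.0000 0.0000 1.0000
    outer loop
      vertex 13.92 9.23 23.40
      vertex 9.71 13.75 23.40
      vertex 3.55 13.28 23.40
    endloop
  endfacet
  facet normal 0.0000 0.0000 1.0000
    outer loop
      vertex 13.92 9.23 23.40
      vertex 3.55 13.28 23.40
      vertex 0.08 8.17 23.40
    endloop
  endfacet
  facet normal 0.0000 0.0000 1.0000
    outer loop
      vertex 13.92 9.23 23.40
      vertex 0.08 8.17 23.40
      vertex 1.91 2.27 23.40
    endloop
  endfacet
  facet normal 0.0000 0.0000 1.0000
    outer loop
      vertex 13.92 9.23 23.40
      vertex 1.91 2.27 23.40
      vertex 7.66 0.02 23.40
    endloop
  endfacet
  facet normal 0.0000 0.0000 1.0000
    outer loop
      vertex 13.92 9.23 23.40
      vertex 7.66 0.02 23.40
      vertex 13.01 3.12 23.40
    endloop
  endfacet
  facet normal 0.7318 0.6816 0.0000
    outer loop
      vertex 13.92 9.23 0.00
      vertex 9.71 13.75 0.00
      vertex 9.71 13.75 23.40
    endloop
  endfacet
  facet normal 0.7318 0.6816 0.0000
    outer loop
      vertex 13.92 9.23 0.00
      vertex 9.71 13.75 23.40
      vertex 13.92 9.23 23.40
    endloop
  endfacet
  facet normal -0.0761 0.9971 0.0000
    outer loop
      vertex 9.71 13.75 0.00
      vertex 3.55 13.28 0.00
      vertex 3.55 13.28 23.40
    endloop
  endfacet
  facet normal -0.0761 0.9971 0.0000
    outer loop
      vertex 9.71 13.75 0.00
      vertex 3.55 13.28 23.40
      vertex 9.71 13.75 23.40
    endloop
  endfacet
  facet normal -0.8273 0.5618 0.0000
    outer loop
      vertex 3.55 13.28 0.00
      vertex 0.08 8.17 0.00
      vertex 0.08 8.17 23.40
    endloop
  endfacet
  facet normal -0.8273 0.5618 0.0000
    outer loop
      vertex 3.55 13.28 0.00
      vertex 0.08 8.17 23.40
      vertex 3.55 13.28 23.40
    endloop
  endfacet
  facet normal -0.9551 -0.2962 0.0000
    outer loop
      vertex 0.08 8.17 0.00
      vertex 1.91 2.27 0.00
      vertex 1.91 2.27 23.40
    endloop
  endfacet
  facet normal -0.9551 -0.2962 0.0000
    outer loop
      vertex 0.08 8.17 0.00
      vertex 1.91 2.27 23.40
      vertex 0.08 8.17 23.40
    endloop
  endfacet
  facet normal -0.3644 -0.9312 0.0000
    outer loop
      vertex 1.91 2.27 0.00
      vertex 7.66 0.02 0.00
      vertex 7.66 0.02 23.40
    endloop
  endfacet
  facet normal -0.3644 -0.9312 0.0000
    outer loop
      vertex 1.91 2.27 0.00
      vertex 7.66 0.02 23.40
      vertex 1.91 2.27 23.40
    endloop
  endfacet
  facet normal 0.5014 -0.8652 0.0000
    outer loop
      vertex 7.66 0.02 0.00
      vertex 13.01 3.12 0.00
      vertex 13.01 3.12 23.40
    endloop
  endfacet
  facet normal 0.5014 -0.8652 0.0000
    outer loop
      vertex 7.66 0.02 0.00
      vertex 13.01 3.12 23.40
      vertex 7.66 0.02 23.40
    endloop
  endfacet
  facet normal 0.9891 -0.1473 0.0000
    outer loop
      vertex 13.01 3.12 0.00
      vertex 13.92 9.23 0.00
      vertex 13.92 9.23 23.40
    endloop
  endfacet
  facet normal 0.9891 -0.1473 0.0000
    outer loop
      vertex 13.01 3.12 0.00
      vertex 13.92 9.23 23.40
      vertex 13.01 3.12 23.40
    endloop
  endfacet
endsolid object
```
; perimeter-only toolpath
G21 ; units = mm
G90 ; absolute positioning
G28 ; home
; layer 1
G0 Z3.90
G0 X13.92 Y9.23
G1 X9.71 Y13.75
G1 X3.55 Y13.28
G1 X0.08 Y8.17
G1 X1.91 Y2.27
G1 X7.66 Y0.02
G1 X13.01 Y3.12
G1 X13.92 Y9.23
; layer 2
G0 Z7.80
G0 X13.92 Y9.23
G1 X9.71 Y13.75
G1 X3.55 Y13.28
G1 X0.08 Y8.17
G1 X1.91 Y2.27
G1 X7.66 Y0.02
G1 X13.01 Y3.12
G1 X13.92 Y9.23
; layer 3
G0 Z11.70
G0 X13.92 Y9.23
G1 X9.71 Y13.75
G1 X3.55 Y13.28
G1 X0.08 Y8.17
G1 X1.91 Y2.27
G1 X7.66 Y0.02
G1 X13.01 Y3.12
G1 X13.92 Y9.23
; layer 4
G0 Z15.60
G0 X13.92 Y9.23
G1 X9.71 Y13.75
G1 X3.55 Y13.28
G1 X0.08 Y8.17
G1 X1.91 Y2.27
G1 X7.66 Y0.02
G1 X13.01 Y3.12
G1 X13.92 Y9.23
; layer 5
G0 Z19.50
G0 X13.92 Y9.23
G1 X9.71 Y13.75
G1 X3.55 Y13.28
G1 X0.08 Y8.17
G1 X1.91 Y2.27
G1 X7.66 Y0.02
G1 X13.01 Y3.12
G1 X13.92 Y9.23
; layer 6
G0 Z23.40
G0 X13.92 Y9.23
G1 X9.71 Y13.75
G1 X3.55 Y13.28
G1 X0.08 Y8.17
G1 X1.91 Y2.27
G1 X7.66 Y0.02
G1 X13.01 Y3.12
G1 X13.92 Y9.23
M2 ; end

The solid is a regular 7-sided prism (a cylinder approximated with 7 flat sides), circumscribed radius ≈ 7.12 mm, height ≈ 23.4 mm. Slicing at Δz = 3.90 mm — 6 equal slices spanning the solid's height, so layer i sits at z = i·h/6 — gives 6 non-empty perimeters. Each is a 7-segment closed polygon; G0 lifts to the layer z and rapids to the start vertex, then G1 traces the edges.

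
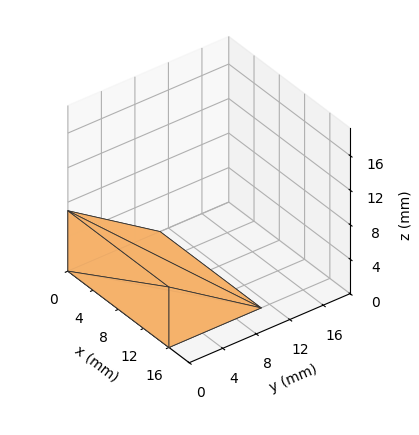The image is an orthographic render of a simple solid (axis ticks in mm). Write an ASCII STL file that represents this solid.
Reading the render: the shape is a wedge (ramp): 16 × 11 mm base, rising to 7 mm along the y=0 edge and sloping linearly to z=0 at y=11 (dimensions read to the nearest mm from the axis ticks). For the STL, each face is triangulated and given an outward normal.

solid part
  facet normal 0.0000 0.0000 -1.0000
    outer loop
      vertex 16.0 11.0 0.0
      vertex 16.0 0.0 0.0
      vertex 0.0 0.0 0.0
    endloop
  endfacet
  facet normal 0.0000 0.0000 -1.0000
    outer loop
      vertex 0.0 11.0 0.0
      vertex 16.0 11.0 0.0
      vertex 0.0 0.0 0.0
    endloop
  endfacet
  facet normal 0.0000 -1.0000 0.0000
    outer loop
      vertex 0.0 0.0 0.0
      vertex 16.0 0.0 0.0
      vertex 16.0 0.0 7.0
    endloop
  endfacet
  facet normal 0.0000 -1.0000 0.0000
    outer loop
      vertex 0.0 0.0 0.0
      vertex 16.0 0.0 7.0
      vertex 0.0 0.0 7.0
    endloop
  endfacet
  facet normal 0.0000 0.5369 0.8437
    outer loop
      vertex 0.0 0.0 7.0
      vertex 16.0 0.0 7.0
      vertex 16.0 11.0 0.0
    endloop
  endfacet
  facet normal 0.0000 0.5369 0.8437
    outer loop
      vertex 0.0 0.0 7.0
      vertex 16.0 11.0 0.0
      vertex 0.0 11.0 0.0
    endloop
  endfacet
  facet normal -1.0000 0.0000 0.0000
    outer loop
      vertex 0.0 0.0 7.0
      vertex 0.0 11.0 0.0
      vertex 0.0 0.0 0.0
    endloop
  endfacet
  facet normal 1.0000 0.0000 0.0000
    outer loop
      vertex 16.0 0.0 0.0
      vertex 16.0 11.0 0.0
      vertex 16.0 0.0 7.0
    endloop
  endfacet
endsolid part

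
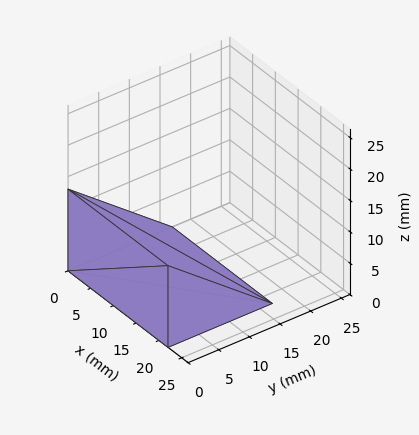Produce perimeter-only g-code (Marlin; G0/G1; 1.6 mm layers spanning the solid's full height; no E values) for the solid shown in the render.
Reading the render: the shape is a wedge (ramp): 22 × 17 mm base, rising to 13 mm along the y=0 edge and sloping linearly to z=0 at y=17 (dimensions read to the nearest mm from the axis ticks). For the g-code, the solid's height is divided into equal slices at the stated Δz and each level perimeter traced with G1 moves after a G0 lift.

; perimeter-only toolpath
G21 ; units = mm
G90 ; absolute positioning
G28 ; home
; layer 1
G0 Z1.6
G0 X0.0 Y0.0
G1 X22.0 Y0.0
G1 X22.0 Y14.9
G1 X0.0 Y14.9
G1 X0.0 Y0.0
; layer 2
G0 Z3.2
G0 X0.0 Y0.0
G1 X22.0 Y0.0
G1 X22.0 Y12.8
G1 X0.0 Y12.8
G1 X0.0 Y0.0
; layer 3
G0 Z4.9
G0 X0.0 Y0.0
G1 X22.0 Y0.0
G1 X22.0 Y10.6
G1 X0.0 Y10.6
G1 X0.0 Y0.0
; layer 4
G0 Z6.5
G0 X0.0 Y0.0
G1 X22.0 Y0.0
G1 X22.0 Y8.5
G1 X0.0 Y8.5
G1 X0.0 Y0.0
; layer 5
G0 Z8.1
G0 X0.0 Y0.0
G1 X22.0 Y0.0
G1 X22.0 Y6.4
G1 X0.0 Y6.4
G1 X0.0 Y0.0
; layer 6
G0 Z9.8
G0 X0.0 Y0.0
G1 X22.0 Y0.0
G1 X22.0 Y4.2
G1 X0.0 Y4.2
G1 X0.0 Y0.0
; layer 7
G0 Z11.4
G0 X0.0 Y0.0
G1 X22.0 Y0.0
G1 X22.0 Y2.1
G1 X0.0 Y2.1
G1 X0.0 Y0.0
M2 ; end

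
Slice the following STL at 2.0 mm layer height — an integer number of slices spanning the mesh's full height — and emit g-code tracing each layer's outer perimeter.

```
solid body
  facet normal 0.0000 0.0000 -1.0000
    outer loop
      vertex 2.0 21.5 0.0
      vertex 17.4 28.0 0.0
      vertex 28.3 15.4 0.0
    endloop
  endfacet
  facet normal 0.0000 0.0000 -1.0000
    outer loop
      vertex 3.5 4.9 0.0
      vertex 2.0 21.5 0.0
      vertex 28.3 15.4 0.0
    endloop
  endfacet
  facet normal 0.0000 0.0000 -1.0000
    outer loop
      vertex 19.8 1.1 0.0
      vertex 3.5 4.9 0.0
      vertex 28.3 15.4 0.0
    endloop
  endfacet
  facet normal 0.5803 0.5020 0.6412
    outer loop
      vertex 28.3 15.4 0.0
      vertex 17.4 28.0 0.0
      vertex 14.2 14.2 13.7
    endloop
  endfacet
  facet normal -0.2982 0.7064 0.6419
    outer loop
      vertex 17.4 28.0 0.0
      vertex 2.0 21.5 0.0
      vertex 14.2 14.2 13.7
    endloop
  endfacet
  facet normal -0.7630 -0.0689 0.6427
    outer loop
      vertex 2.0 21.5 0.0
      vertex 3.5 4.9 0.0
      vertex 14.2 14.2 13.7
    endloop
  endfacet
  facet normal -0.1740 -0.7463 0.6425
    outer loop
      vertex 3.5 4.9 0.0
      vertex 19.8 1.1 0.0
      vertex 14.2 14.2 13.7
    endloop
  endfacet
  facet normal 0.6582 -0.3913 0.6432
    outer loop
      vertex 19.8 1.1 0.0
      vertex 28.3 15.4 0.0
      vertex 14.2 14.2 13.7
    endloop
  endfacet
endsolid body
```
; perimeter-only toolpath
G21 ; units = mm
G90 ; absolute positioning
G28 ; home
; layer 1
G0 Z2.0
G0 X26.3 Y15.2
G1 X16.9 Y26.0
G1 X3.7 Y20.5
G1 X5.0 Y6.2
G1 X19.0 Y3.0
G1 X26.3 Y15.2
; layer 2
G0 Z3.9
G0 X24.3 Y15.1
G1 X16.5 Y24.1
G1 X5.5 Y19.4
G1 X6.6 Y7.6
G1 X18.2 Y4.8
G1 X24.3 Y15.1
; layer 3
G0 Z5.9
G0 X22.3 Y14.9
G1 X16.0 Y22.1
G1 X7.2 Y18.4
G1 X8.1 Y8.9
G1 X17.4 Y6.7
G1 X22.3 Y14.9
; layer 4
G0 Z7.8
G0 X20.2 Y14.7
G1 X15.6 Y20.1
G1 X9.0 Y17.3
G1 X9.6 Y10.2
G1 X16.6 Y8.6
G1 X20.2 Y14.7
; layer 5
G0 Z9.8
G0 X18.2 Y14.5
G1 X15.1 Y18.1
G1 X10.7 Y16.3
G1 X11.1 Y11.5
G1 X15.8 Y10.5
G1 X18.2 Y14.5
; layer 6
G0 Z11.7
G0 X16.2 Y14.4
G1 X14.7 Y16.2
G1 X12.5 Y15.2
G1 X12.7 Y12.9
G1 X15.0 Y12.3
G1 X16.2 Y14.4
M2 ; end

The solid is a regular 5-sided pyramid, base circumscribed radius ≈ 14.2 mm, apex at z ≈ 13.7 mm. Slicing at Δz = 2.0 mm — 7 equal slices spanning the solid's height, so layer i sits at z = i·h/7 — gives 6 non-empty perimeters. Each is a 5-segment closed polygon; G0 lifts to the layer z and rapids to the start vertex, then G1 traces the edges. The cross-section shrinks linearly with z (the slice at the apex is degenerate and omitted).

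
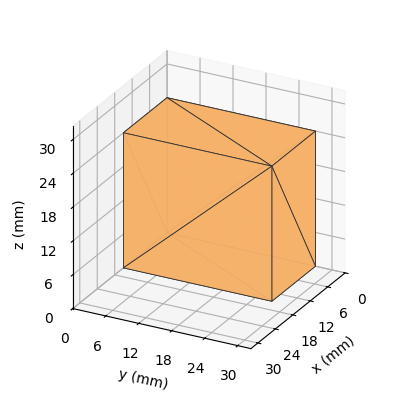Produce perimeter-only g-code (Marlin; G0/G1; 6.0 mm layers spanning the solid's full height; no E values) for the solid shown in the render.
Reading the render: the shape is a rectangular box, roughly 15 × 27 mm footprint and 24 mm tall (dimensions read to the nearest mm from the axis ticks). For the g-code, the solid's height is divided into equal slices at the stated Δz and each level perimeter traced with G1 moves after a G0 lift.

; perimeter-only toolpath
G21 ; units = mm
G90 ; absolute positioning
G28 ; home
; layer 1
G0 Z6.0
G0 X0.0 Y0.0
G1 X15.0 Y0.0
G1 X15.0 Y27.0
G1 X0.0 Y27.0
G1 X0.0 Y0.0
; layer 2
G0 Z12.0
G0 X0.0 Y0.0
G1 X15.0 Y0.0
G1 X15.0 Y27.0
G1 X0.0 Y27.0
G1 X0.0 Y0.0
; layer 3
G0 Z18.0
G0 X0.0 Y0.0
G1 X15.0 Y0.0
G1 X15.0 Y27.0
G1 X0.0 Y27.0
G1 X0.0 Y0.0
; layer 4
G0 Z24.0
G0 X0.0 Y0.0
G1 X15.0 Y0.0
G1 X15.0 Y27.0
G1 X0.0 Y27.0
G1 X0.0 Y0.0
M2 ; end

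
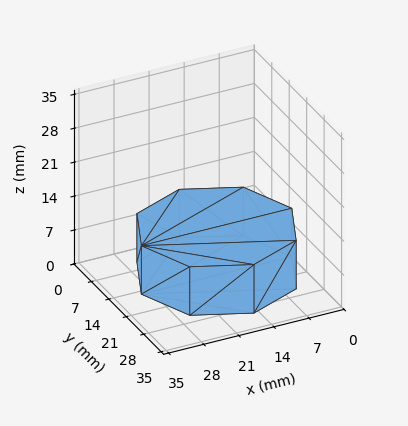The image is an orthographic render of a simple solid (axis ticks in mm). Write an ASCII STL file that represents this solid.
Reading the render: the shape is a regular 8-sided prism (a cylinder approximated with 8 flat sides), circumscribed radius ≈ 15 mm, height ≈ 10 mm (dimensions read to the nearest mm from the axis ticks). For the STL, each face is triangulated and given an outward normal.

solid part
  facet normal 0.0000 0.0000 -1.0000
    outer loop
      vertex 15.000 30.000 0.000
      vertex 25.607 25.607 0.000
      vertex 30.000 15.000 0.000
    endloop
  endfacet
  facet normal 0.0000 0.0000 -1.0000
    outer loop
      vertex 4.393 25.607 0.000
      vertex 15.000 30.000 0.000
      vertex 30.000 15.000 0.000
    endloop
  endfacet
  facet normal 0.0000 0.0000 -1.0000
    outer loop
      vertex 0.000 15.000 0.000
      vertex 4.393 25.607 0.000
      vertex 30.000 15.000 0.000
    endloop
  endfacet
  facet normal 0.0000 0.0000 -1.0000
    outer loop
      vertex 4.393 4.393 0.000
      vertex 0.000 15.000 0.000
      vertex 30.000 15.000 0.000
    endloop
  endfacet
  facet normal 0.0000 0.0000 -1.0000
    outer loop
      vertex 15.000 0.000 0.000
      vertex 4.393 4.393 0.000
      vertex 30.000 15.000 0.000
    endloop
  endfacet
  facet normal 0.0000 0.0000 -1.0000
    outer loop
      vertex 25.607 4.393 0.000
      vertex 15.000 0.000 0.000
      vertex 30.000 15.000 0.000
    endloop
  endfacet
  facet normal 0.0000 0.0000 1.0000
    outer loop
      vertex 30.000 15.000 10.000
      vertex 25.607 25.607 10.000
      vertex 15.000 30.000 10.000
    endloop
  endfacet
  facet normal 0.0000 0.0000 1.0000
    outer loop
      vertex 30.000 15.000 10.000
      vertex 15.000 30.000 10.000
      vertex 4.393 25.607 10.000
    endloop
  endfacet
  facet normal 0.0000 0.0000 1.0000
    outer loop
      vertex 30.000 15.000 10.000
      vertex 4.393 25.607 10.000
      vertex 0.000 15.000 10.000
    endloop
  endfacet
  facet normal 0.0000 0.0000 1.0000
    outer loop
      vertex 30.000 15.000 10.000
      vertex 0.000 15.000 10.000
      vertex 4.393 4.393 10.000
    endloop
  endfacet
  facet normal 0.0000 0.0000 1.0000
    outer loop
      vertex 30.000 15.000 10.000
      vertex 4.393 4.393 10.000
      vertex 15.000 0.000 10.000
    endloop
  endfacet
  facet normal 0.0000 0.0000 1.0000
    outer loop
      vertex 30.000 15.000 10.000
      vertex 15.000 0.000 10.000
      vertex 25.607 4.393 10.000
    endloop
  endfacet
  facet normal 0.9239 0.3826 0.0000
    outer loop
      vertex 30.000 15.000 0.000
      vertex 25.607 25.607 0.000
      vertex 25.607 25.607 10.000
    endloop
  endfacet
  facet normal 0.9239 0.3826 0.0000
    outer loop
      vertex 30.000 15.000 0.000
      vertex 25.607 25.607 10.000
      vertex 30.000 15.000 10.000
    endloop
  endfacet
  facet normal 0.3826 0.9239 0.0000
    outer loop
      vertex 25.607 25.607 0.000
      vertex 15.000 30.000 0.000
      vertex 15.000 30.000 10.000
    endloop
  endfacet
  facet normal 0.3826 0.9239 0.0000
    outer loop
      vertex 25.607 25.607 0.000
      vertex 15.000 30.000 10.000
      vertex 25.607 25.607 10.000
    endloop
  endfacet
  facet normal -0.3826 0.9239 0.0000
    outer loop
      vertex 15.000 30.000 0.000
      vertex 4.393 25.607 0.000
      vertex 4.393 25.607 10.000
    endloop
  endfacet
  facet normal -0.3826 0.9239 0.0000
    outer loop
      vertex 15.000 30.000 0.000
      vertex 4.393 25.607 10.000
      vertex 15.000 30.000 10.000
    endloop
  endfacet
  facet normal -0.9239 0.3826 0.0000
    outer loop
      vertex 4.393 25.607 0.000
      vertex 0.000 15.000 0.000
      vertex 0.000 15.000 10.000
    endloop
  endfacet
  facet normal -0.9239 0.3826 0.0000
    outer loop
      vertex 4.393 25.607 0.000
      vertex 0.000 15.000 10.000
      vertex 4.393 25.607 10.000
    endloop
  endfacet
  facet normal -0.9239 -0.3826 0.0000
    outer loop
      vertex 0.000 15.000 0.000
      vertex 4.393 4.393 0.000
      vertex 4.393 4.393 10.000
    endloop
  endfacet
  facet normal -0.9239 -0.3826 0.0000
    outer loop
      vertex 0.000 15.000 0.000
      vertex 4.393 4.393 10.000
      vertex 0.000 15.000 10.000
    endloop
  endfacet
  facet normal -0.3826 -0.9239 0.0000
    outer loop
      vertex 4.393 4.393 0.000
      vertex 15.000 0.000 0.000
      vertex 15.000 0.000 10.000
    endloop
  endfacet
  facet normal -0.3826 -0.9239 0.0000
    outer loop
      vertex 4.393 4.393 0.000
      vertex 15.000 0.000 10.000
      vertex 4.393 4.393 10.000
    endloop
  endfacet
  facet normal 0.3826 -0.9239 0.0000
    outer loop
      vertex 15.000 0.000 0.000
      vertex 25.607 4.393 0.000
      vertex 25.607 4.393 10.000
    endloop
  endfacet
  facet normal 0.3826 -0.9239 0.0000
    outer loop
      vertex 15.000 0.000 0.000
      vertex 25.607 4.393 10.000
      vertex 15.000 0.000 10.000
    endloop
  endfacet
  facet normal 0.9239 -0.3826 0.0000
    outer loop
      vertex 25.607 4.393 0.000
      vertex 30.000 15.000 0.000
      vertex 30.000 15.000 10.000
    endloop
  endfacet
  facet normal 0.9239 -0.3826 0.0000
    outer loop
      vertex 25.607 4.393 0.000
      vertex 30.000 15.000 10.000
      vertex 25.607 4.393 10.000
    endloop
  endfacet
endsolid part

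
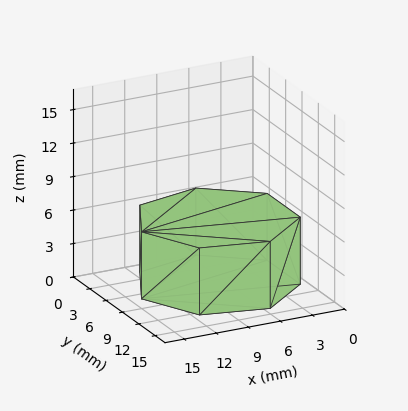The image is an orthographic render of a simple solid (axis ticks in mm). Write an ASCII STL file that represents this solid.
Reading the render: the shape is a regular 7-sided prism (a cylinder approximated with 7 flat sides), circumscribed radius ≈ 7 mm, height ≈ 6 mm (dimensions read to the nearest mm from the axis ticks). For the STL, each face is triangulated and given an outward normal.

solid part
  facet normal 0.0000 0.0000 -1.0000
    outer loop
      vertex 5.442 13.824 0.000
      vertex 11.364 12.473 0.000
      vertex 14.000 7.000 0.000
    endloop
  endfacet
  facet normal 0.0000 0.0000 -1.0000
    outer loop
      vertex 0.693 10.037 0.000
      vertex 5.442 13.824 0.000
      vertex 14.000 7.000 0.000
    endloop
  endfacet
  facet normal 0.0000 0.0000 -1.0000
    outer loop
      vertex 0.693 3.963 0.000
      vertex 0.693 10.037 0.000
      vertex 14.000 7.000 0.000
    endloop
  endfacet
  facet normal 0.0000 0.0000 -1.0000
    outer loop
      vertex 5.442 0.176 0.000
      vertex 0.693 3.963 0.000
      vertex 14.000 7.000 0.000
    endloop
  endfacet
  facet normal 0.0000 0.0000 -1.0000
    outer loop
      vertex 11.364 1.527 0.000
      vertex 5.442 0.176 0.000
      vertex 14.000 7.000 0.000
    endloop
  endfacet
  facet normal 0.0000 0.0000 1.0000
    outer loop
      vertex 14.000 7.000 6.000
      vertex 11.364 12.473 6.000
      vertex 5.442 13.824 6.000
    endloop
  endfacet
  facet normal 0.0000 0.0000 1.0000
    outer loop
      vertex 14.000 7.000 6.000
      vertex 5.442 13.824 6.000
      vertex 0.693 10.037 6.000
    endloop
  endfacet
  facet normal 0.0000 0.0000 1.0000
    outer loop
      vertex 14.000 7.000 6.000
      vertex 0.693 10.037 6.000
      vertex 0.693 3.963 6.000
    endloop
  endfacet
  facet normal 0.0000 0.0000 1.0000
    outer loop
      vertex 14.000 7.000 6.000
      vertex 0.693 3.963 6.000
      vertex 5.442 0.176 6.000
    endloop
  endfacet
  facet normal 0.0000 0.0000 1.0000
    outer loop
      vertex 14.000 7.000 6.000
      vertex 5.442 0.176 6.000
      vertex 11.364 1.527 6.000
    endloop
  endfacet
  facet normal 0.9009 0.4339 0.0000
    outer loop
      vertex 14.000 7.000 0.000
      vertex 11.364 12.473 0.000
      vertex 11.364 12.473 6.000
    endloop
  endfacet
  facet normal 0.9009 0.4339 0.0000
    outer loop
      vertex 14.000 7.000 0.000
      vertex 11.364 12.473 6.000
      vertex 14.000 7.000 6.000
    endloop
  endfacet
  facet normal 0.2224 0.9750 0.0000
    outer loop
      vertex 11.364 12.473 0.000
      vertex 5.442 13.824 0.000
      vertex 5.442 13.824 6.000
    endloop
  endfacet
  facet normal 0.2224 0.9750 0.0000
    outer loop
      vertex 11.364 12.473 0.000
      vertex 5.442 13.824 6.000
      vertex 11.364 12.473 6.000
    endloop
  endfacet
  facet normal -0.6235 0.7818 0.0000
    outer loop
      vertex 5.442 13.824 0.000
      vertex 0.693 10.037 0.000
      vertex 0.693 10.037 6.000
    endloop
  endfacet
  facet normal -0.6235 0.7818 0.0000
    outer loop
      vertex 5.442 13.824 0.000
      vertex 0.693 10.037 6.000
      vertex 5.442 13.824 6.000
    endloop
  endfacet
  facet normal -1.0000 0.0000 0.0000
    outer loop
      vertex 0.693 10.037 0.000
      vertex 0.693 3.963 0.000
      vertex 0.693 3.963 6.000
    endloop
  endfacet
  facet normal -1.0000 0.0000 0.0000
    outer loop
      vertex 0.693 10.037 0.000
      vertex 0.693 3.963 6.000
      vertex 0.693 10.037 6.000
    endloop
  endfacet
  facet normal -0.6235 -0.7818 0.0000
    outer loop
      vertex 0.693 3.963 0.000
      vertex 5.442 0.176 0.000
      vertex 5.442 0.176 6.000
    endloop
  endfacet
  facet normal -0.6235 -0.7818 0.0000
    outer loop
      vertex 0.693 3.963 0.000
      vertex 5.442 0.176 6.000
      vertex 0.693 3.963 6.000
    endloop
  endfacet
  facet normal 0.2224 -0.9750 0.0000
    outer loop
      vertex 5.442 0.176 0.000
      vertex 11.364 1.527 0.000
      vertex 11.364 1.527 6.000
    endloop
  endfacet
  facet normal 0.2224 -0.9750 0.0000
    outer loop
      vertex 5.442 0.176 0.000
      vertex 11.364 1.527 6.000
      vertex 5.442 0.176 6.000
    endloop
  endfacet
  facet normal 0.9009 -0.4339 0.0000
    outer loop
      vertex 11.364 1.527 0.000
      vertex 14.000 7.000 0.000
      vertex 14.000 7.000 6.000
    endloop
  endfacet
  facet normal 0.9009 -0.4339 0.0000
    outer loop
      vertex 11.364 1.527 0.000
      vertex 14.000 7.000 6.000
      vertex 11.364 1.527 6.000
    endloop
  endfacet
endsolid part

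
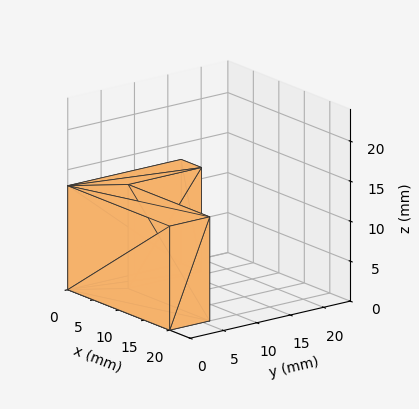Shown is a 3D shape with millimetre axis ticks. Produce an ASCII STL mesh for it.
Reading the render: the shape is an L-shaped prism: outer 20 × 17 mm, arm thicknesses ≈ 6 mm (horizontal) and 4 mm (vertical), extruded 13 mm in z (dimensions read to the nearest mm from the axis ticks). For the STL, each face is triangulated and given an outward normal.

solid part
  facet normal 0.0000 0.0000 -1.0000
    outer loop
      vertex 20.0 6.0 0.0
      vertex 20.0 0.0 0.0
      vertex 0.0 0.0 0.0
    endloop
  endfacet
  facet normal 0.0000 0.0000 -1.0000
    outer loop
      vertex 4.0 6.0 0.0
      vertex 20.0 6.0 0.0
      vertex 0.0 0.0 0.0
    endloop
  endfacet
  facet normal 0.0000 0.0000 -1.0000
    outer loop
      vertex 4.0 17.0 0.0
      vertex 4.0 6.0 0.0
      vertex 0.0 0.0 0.0
    endloop
  endfacet
  facet normal 0.0000 0.0000 -1.0000
    outer loop
      vertex 0.0 17.0 0.0
      vertex 4.0 17.0 0.0
      vertex 0.0 0.0 0.0
    endloop
  endfacet
  facet normal 0.0000 0.0000 1.0000
    outer loop
      vertex 0.0 0.0 13.0
      vertex 20.0 0.0 13.0
      vertex 20.0 6.0 13.0
    endloop
  endfacet
  facet normal 0.0000 0.0000 1.0000
    outer loop
      vertex 0.0 0.0 13.0
      vertex 20.0 6.0 13.0
      vertex 4.0 6.0 13.0
    endloop
  endfacet
  facet normal 0.0000 0.0000 1.0000
    outer loop
      vertex 0.0 0.0 13.0
      vertex 4.0 6.0 13.0
      vertex 4.0 17.0 13.0
    endloop
  endfacet
  facet normal 0.0000 0.0000 1.0000
    outer loop
      vertex 0.0 0.0 13.0
      vertex 4.0 17.0 13.0
      vertex 0.0 17.0 13.0
    endloop
  endfacet
  facet normal 0.0000 -1.0000 0.0000
    outer loop
      vertex 0.0 0.0 0.0
      vertex 20.0 0.0 0.0
      vertex 20.0 0.0 13.0
    endloop
  endfacet
  facet normal 0.0000 -1.0000 0.0000
    outer loop
      vertex 0.0 0.0 0.0
      vertex 20.0 0.0 13.0
      vertex 0.0 0.0 13.0
    endloop
  endfacet
  facet normal 1.0000 0.0000 0.0000
    outer loop
      vertex 20.0 0.0 0.0
      vertex 20.0 6.0 0.0
      vertex 20.0 6.0 13.0
    endloop
  endfacet
  facet normal 1.0000 0.0000 0.0000
    outer loop
      vertex 20.0 0.0 0.0
      vertex 20.0 6.0 13.0
      vertex 20.0 0.0 13.0
    endloop
  endfacet
  facet normal 0.0000 1.0000 0.0000
    outer loop
      vertex 20.0 6.0 0.0
      vertex 4.0 6.0 0.0
      vertex 4.0 6.0 13.0
    endloop
  endfacet
  facet normal 0.0000 1.0000 0.0000
    outer loop
      vertex 20.0 6.0 0.0
      vertex 4.0 6.0 13.0
      vertex 20.0 6.0 13.0
    endloop
  endfacet
  facet normal 1.0000 0.0000 0.0000
    outer loop
      vertex 4.0 6.0 0.0
      vertex 4.0 17.0 0.0
      vertex 4.0 17.0 13.0
    endloop
  endfacet
  facet normal 1.0000 0.0000 0.0000
    outer loop
      vertex 4.0 6.0 0.0
      vertex 4.0 17.0 13.0
      vertex 4.0 6.0 13.0
    endloop
  endfacet
  facet normal 0.0000 1.0000 0.0000
    outer loop
      vertex 4.0 17.0 0.0
      vertex 0.0 17.0 0.0
      vertex 0.0 17.0 13.0
    endloop
  endfacet
  facet normal 0.0000 1.0000 0.0000
    outer loop
      vertex 4.0 17.0 0.0
      vertex 0.0 17.0 13.0
      vertex 4.0 17.0 13.0
    endloop
  endfacet
  facet normal -1.0000 0.0000 0.0000
    outer loop
      vertex 0.0 17.0 0.0
      vertex 0.0 0.0 0.0
      vertex 0.0 0.0 13.0
    endloop
  endfacet
  facet normal -1.0000 0.0000 0.0000
    outer loop
      vertex 0.0 17.0 0.0
      vertex 0.0 0.0 13.0
      vertex 0.0 17.0 13.0
    endloop
  endfacet
endsolid part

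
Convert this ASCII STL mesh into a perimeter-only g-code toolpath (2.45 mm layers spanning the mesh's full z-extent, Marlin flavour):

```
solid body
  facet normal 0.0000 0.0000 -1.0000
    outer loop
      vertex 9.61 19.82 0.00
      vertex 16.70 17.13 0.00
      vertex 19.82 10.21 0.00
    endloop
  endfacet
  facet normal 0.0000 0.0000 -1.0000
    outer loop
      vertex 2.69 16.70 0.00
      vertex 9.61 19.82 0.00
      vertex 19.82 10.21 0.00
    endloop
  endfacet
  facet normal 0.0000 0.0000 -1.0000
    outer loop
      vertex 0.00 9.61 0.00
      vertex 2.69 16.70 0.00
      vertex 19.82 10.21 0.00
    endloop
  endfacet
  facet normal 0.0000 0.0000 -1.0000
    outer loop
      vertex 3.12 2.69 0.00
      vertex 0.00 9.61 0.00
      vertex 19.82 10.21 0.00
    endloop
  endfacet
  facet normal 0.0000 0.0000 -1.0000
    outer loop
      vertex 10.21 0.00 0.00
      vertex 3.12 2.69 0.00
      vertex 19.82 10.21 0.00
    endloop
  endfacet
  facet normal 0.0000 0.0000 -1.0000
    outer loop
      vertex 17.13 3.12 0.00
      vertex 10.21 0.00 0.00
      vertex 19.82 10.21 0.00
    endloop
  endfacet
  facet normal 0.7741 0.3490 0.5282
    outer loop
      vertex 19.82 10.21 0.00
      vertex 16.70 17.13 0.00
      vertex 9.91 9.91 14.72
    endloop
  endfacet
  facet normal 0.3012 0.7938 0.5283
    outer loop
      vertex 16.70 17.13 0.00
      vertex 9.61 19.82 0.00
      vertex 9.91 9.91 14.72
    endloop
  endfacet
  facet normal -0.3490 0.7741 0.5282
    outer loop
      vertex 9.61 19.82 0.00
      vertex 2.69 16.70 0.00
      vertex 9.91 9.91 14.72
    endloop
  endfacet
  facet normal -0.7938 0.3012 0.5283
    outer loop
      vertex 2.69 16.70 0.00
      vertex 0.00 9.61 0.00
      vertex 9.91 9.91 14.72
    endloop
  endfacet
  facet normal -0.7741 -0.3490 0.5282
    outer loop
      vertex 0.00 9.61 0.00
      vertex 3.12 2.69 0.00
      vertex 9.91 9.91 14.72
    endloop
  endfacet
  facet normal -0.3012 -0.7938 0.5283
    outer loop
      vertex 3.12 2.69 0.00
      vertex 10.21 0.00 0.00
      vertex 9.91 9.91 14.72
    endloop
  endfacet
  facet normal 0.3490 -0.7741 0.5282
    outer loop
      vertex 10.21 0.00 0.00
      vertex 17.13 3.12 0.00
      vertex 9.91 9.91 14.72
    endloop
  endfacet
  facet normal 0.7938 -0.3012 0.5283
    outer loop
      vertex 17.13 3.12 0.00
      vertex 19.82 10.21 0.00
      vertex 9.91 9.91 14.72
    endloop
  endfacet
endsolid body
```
; perimeter-only toolpath
G21 ; units = mm
G90 ; absolute positioning
G28 ; home
; layer 1
G0 Z2.45
G0 X18.17 Y10.16
G1 X15.57 Y15.93
G1 X9.66 Y18.17
G1 X3.89 Y15.57
G1 X1.65 Y9.66
G1 X4.25 Y3.89
G1 X10.16 Y1.65
G1 X15.93 Y4.25
G1 X18.17 Y10.16
; layer 2
G0 Z4.91
G0 X16.52 Y10.11
G1 X14.44 Y14.72
G1 X9.71 Y16.52
G1 X5.10 Y14.44
G1 X3.30 Y9.71
G1 X5.38 Y5.10
G1 X10.11 Y3.30
G1 X14.72 Y5.38
G1 X16.52 Y10.11
; layer 3
G0 Z7.36
G0 X14.86 Y10.06
G1 X13.30 Y13.52
G1 X9.76 Y14.86
G1 X6.30 Y13.30
G1 X4.96 Y9.76
G1 X6.52 Y6.30
G1 X10.06 Y4.96
G1 X13.52 Y6.52
G1 X14.86 Y10.06
; layer 4
G0 Z9.81
G0 X13.21 Y10.01
G1 X12.17 Y12.32
G1 X9.81 Y13.21
G1 X7.50 Y12.17
G1 X6.61 Y9.81
G1 X7.65 Y7.50
G1 X10.01 Y6.61
G1 X12.32 Y7.65
G1 X13.21 Y10.01
; layer 5
G0 Z12.27
G0 X11.56 Y9.96
G1 X11.04 Y11.11
G1 X9.86 Y11.56
G1 X8.71 Y11.04
G1 X8.26 Y9.86
G1 X8.78 Y8.71
G1 X9.96 Y8.26
G1 X11.11 Y8.78
G1 X11.56 Y9.96
M2 ; end

The solid is a regular 8-sided pyramid, base circumscribed radius ≈ 9.91 mm, apex at z ≈ 14.7 mm. Slicing at Δz = 2.45 mm — 6 equal slices spanning the solid's height, so layer i sits at z = i·h/6 — gives 5 non-empty perimeters. Each is a 8-segment closed polygon; G0 lifts to the layer z and rapids to the start vertex, then G1 traces the edges. The cross-section shrinks linearly with z (the slice at the apex is degenerate and omitted).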